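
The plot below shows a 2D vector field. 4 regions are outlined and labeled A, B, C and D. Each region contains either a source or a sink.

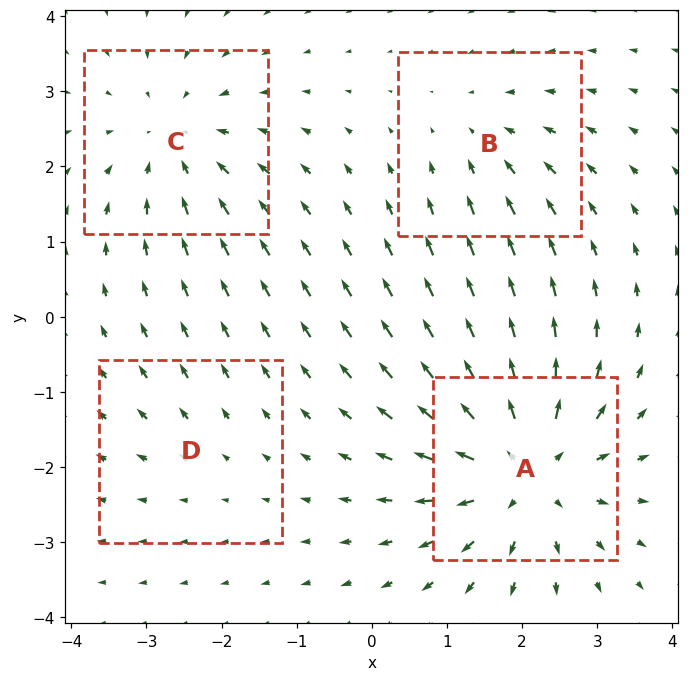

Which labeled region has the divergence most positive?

A

Divergence at each region's feature centre — A: about +6, B: about -3, C: about -4, D: about +2. Region A is most positive.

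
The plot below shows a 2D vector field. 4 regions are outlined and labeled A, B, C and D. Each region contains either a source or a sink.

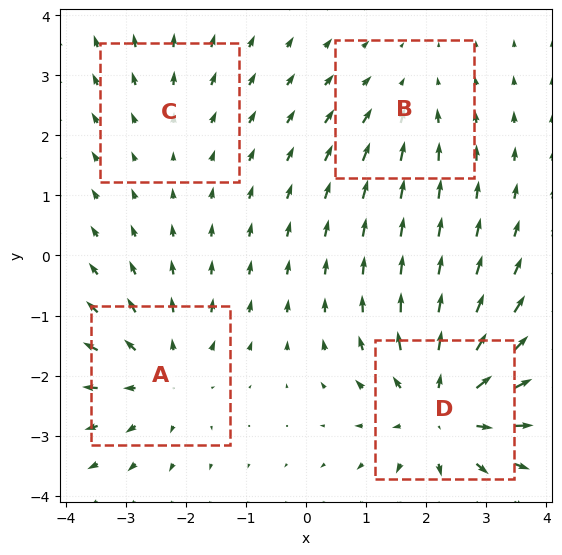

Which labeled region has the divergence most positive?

D

Divergence at each region's feature centre — A: about +4, B: about -3, C: about +2, D: about +6. Region D is most positive.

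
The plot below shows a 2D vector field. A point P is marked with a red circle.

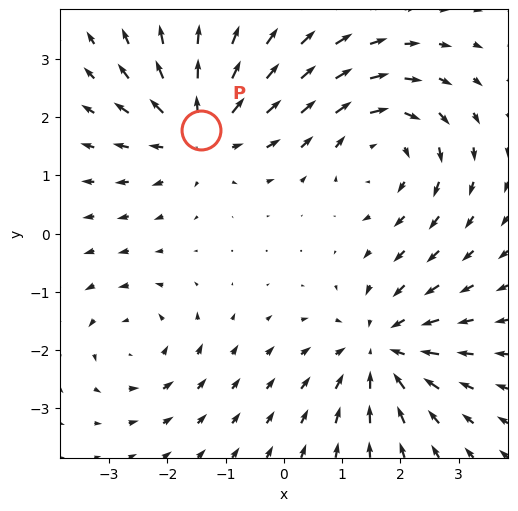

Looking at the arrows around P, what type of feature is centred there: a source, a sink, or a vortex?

source

At P (-1.4, 1.8) the arrows spread outward. Divergence about +5, curl ≈0 — positive divergence with near-zero curl is a source.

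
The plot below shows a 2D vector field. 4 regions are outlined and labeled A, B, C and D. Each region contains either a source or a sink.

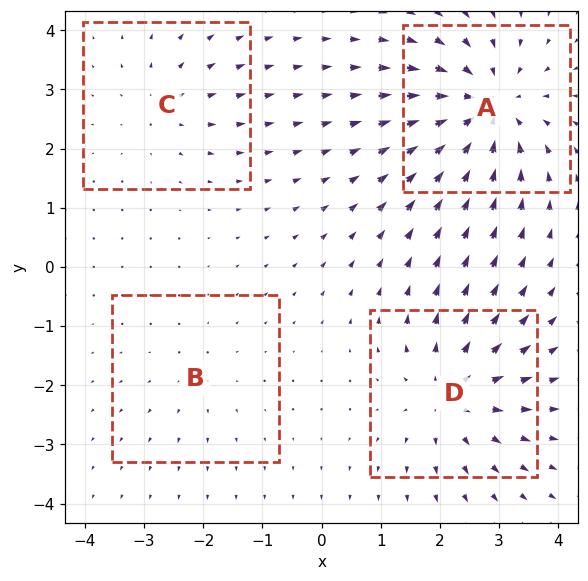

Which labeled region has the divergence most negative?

Divergence at each region's feature centre — A: about -6, B: about +2, C: about +3, D: about +5. Region A is most negative.

A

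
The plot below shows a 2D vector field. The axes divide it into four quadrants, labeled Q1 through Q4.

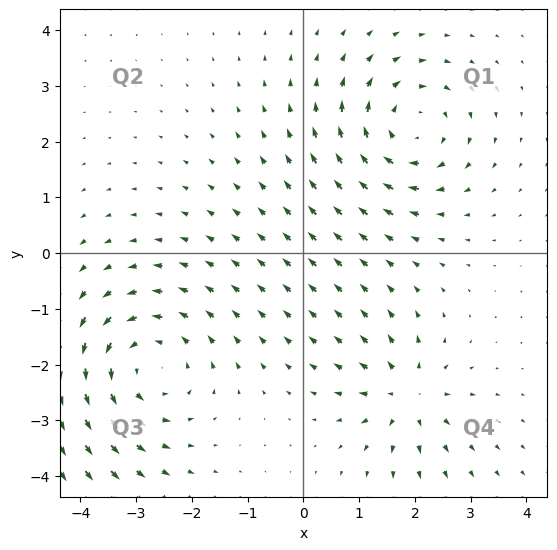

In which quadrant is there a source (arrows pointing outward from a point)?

Q4

The source sits at approximately (1.9, -2.5), which lies in quadrant Q4. The divergence there is about +4, positive as expected for a source.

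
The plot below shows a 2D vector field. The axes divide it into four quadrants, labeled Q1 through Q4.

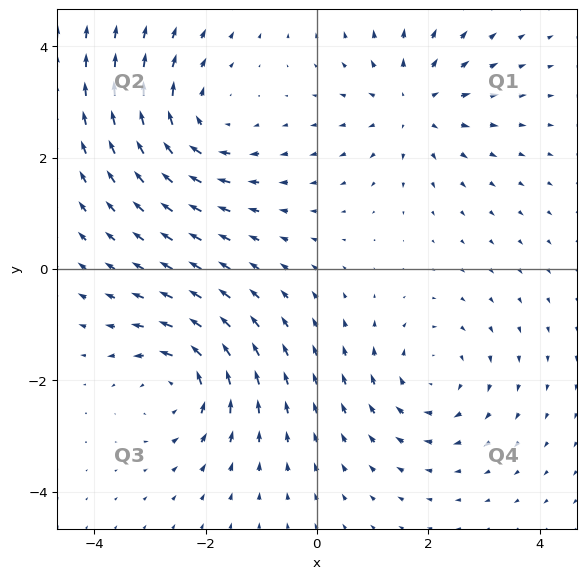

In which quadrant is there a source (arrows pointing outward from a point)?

Q1

The source sits at approximately (1.7, 3.0), which lies in quadrant Q1. The divergence there is about +4, positive as expected for a source.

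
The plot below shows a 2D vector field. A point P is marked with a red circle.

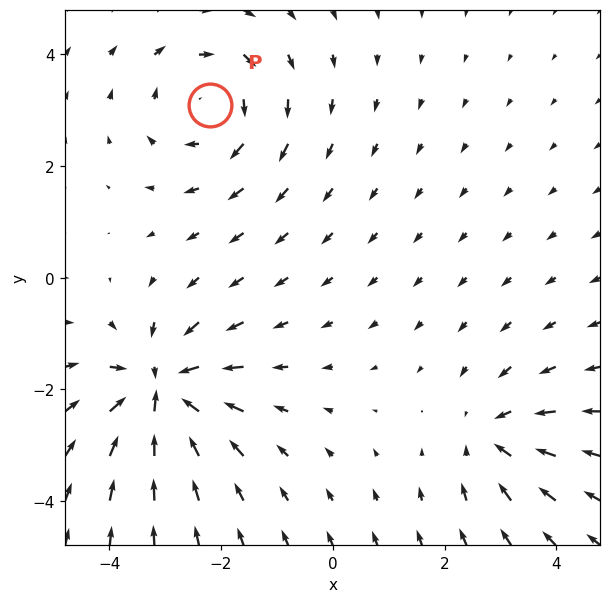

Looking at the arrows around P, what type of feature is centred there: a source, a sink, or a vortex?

At P (-2.2, 3.1) the arrows circulate clockwise. Divergence ≈0, curl about -4 — near-zero divergence with nonzero curl is a vortex.

vortex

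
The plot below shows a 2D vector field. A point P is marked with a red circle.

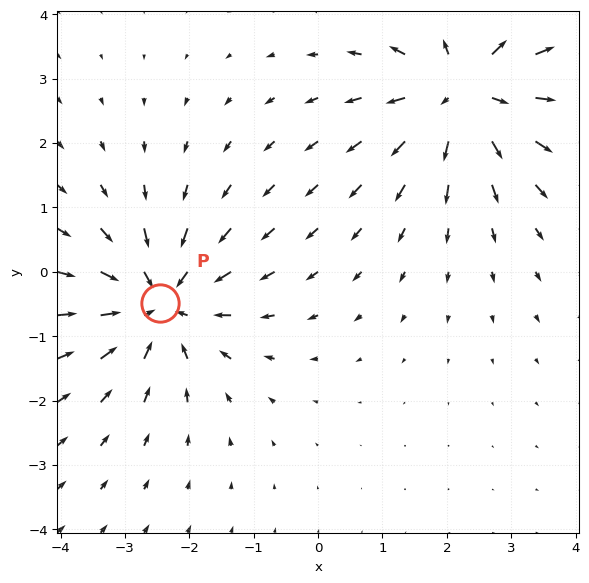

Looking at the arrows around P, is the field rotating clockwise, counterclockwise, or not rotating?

Near P at (-2.5, -0.5) the arrows show no circulation. The curl there is ≈0.

not rotating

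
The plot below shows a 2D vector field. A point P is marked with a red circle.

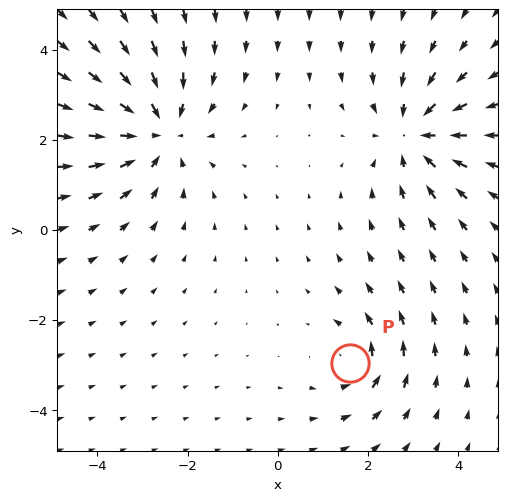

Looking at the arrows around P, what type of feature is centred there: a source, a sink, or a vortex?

vortex

At P (1.6, -3.0) the arrows circulate counterclockwise. Divergence ≈0, curl about +3 — near-zero divergence with nonzero curl is a vortex.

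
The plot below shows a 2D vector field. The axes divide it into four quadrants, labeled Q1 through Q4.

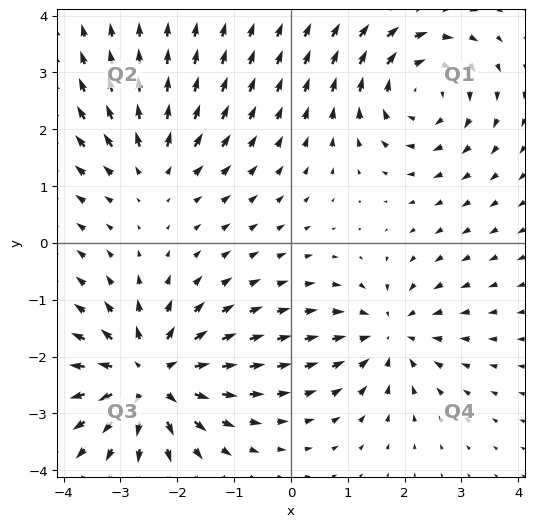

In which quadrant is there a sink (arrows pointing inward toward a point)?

Q4

The sink sits at approximately (1.7, -1.6), which lies in quadrant Q4. The divergence there is about -4, negative as expected for a sink.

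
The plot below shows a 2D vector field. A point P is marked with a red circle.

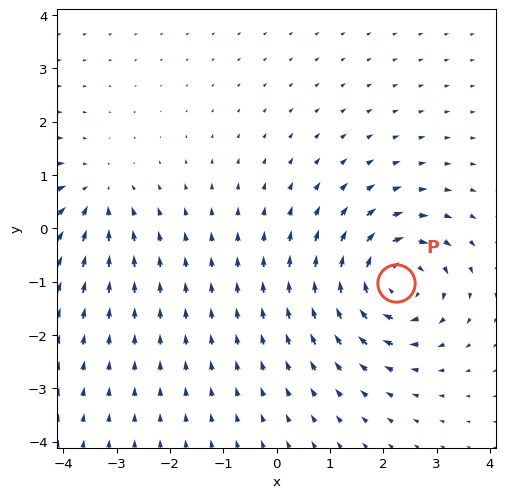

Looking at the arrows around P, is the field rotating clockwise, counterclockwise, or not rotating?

Near P at (2.2, -1.0) the arrows circulate clockwise. The curl (z-component) there is about -6; negative curl means clockwise rotation.

clockwise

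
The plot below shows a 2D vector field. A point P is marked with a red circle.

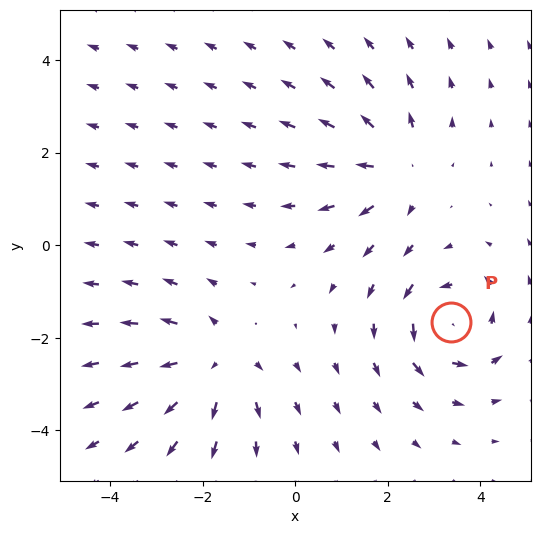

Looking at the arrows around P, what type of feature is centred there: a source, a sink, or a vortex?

vortex

At P (3.4, -1.7) the arrows circulate counterclockwise. Divergence ≈0, curl about +4 — near-zero divergence with nonzero curl is a vortex.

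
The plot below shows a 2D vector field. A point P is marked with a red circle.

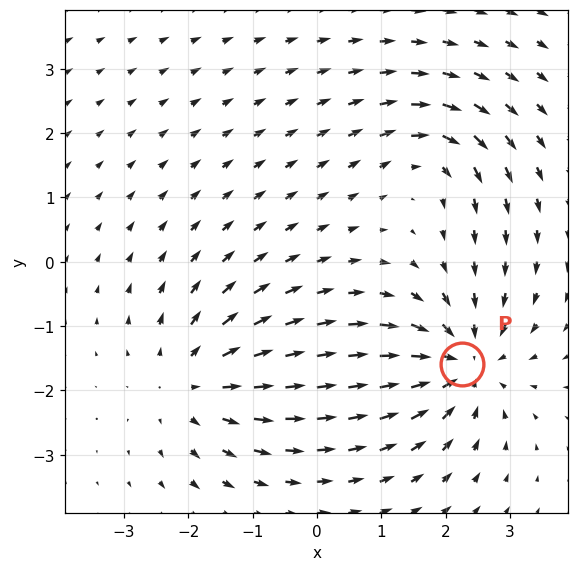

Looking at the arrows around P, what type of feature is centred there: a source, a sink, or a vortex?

At P (2.3, -1.6) the arrows converge inward. Divergence about -5, curl ≈0 — negative divergence with near-zero curl is a sink.

sink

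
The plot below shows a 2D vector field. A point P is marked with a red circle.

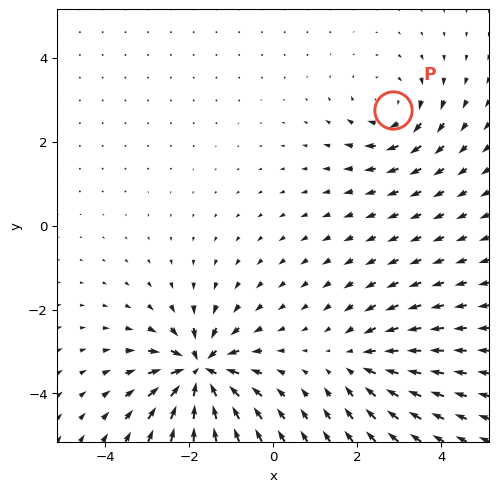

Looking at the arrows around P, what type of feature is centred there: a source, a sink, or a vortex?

At P (2.9, 2.8) the arrows circulate clockwise. Divergence ≈0, curl about -3 — near-zero divergence with nonzero curl is a vortex.

vortex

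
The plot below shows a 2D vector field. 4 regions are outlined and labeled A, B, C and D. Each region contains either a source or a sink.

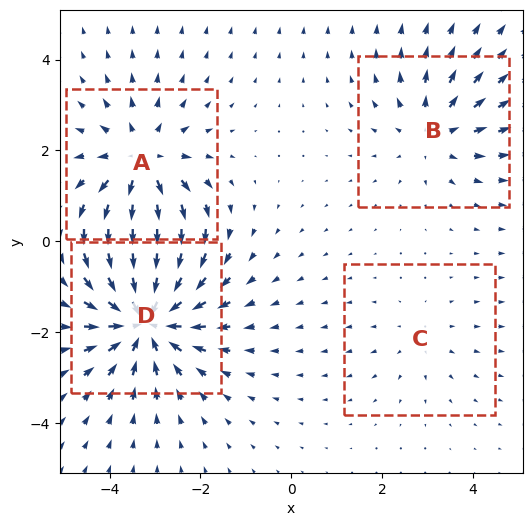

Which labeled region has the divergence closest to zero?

Divergence at each region's feature centre — A: about +5, B: about +3, C: about +2, D: about -6. Region C is closest to zero.

C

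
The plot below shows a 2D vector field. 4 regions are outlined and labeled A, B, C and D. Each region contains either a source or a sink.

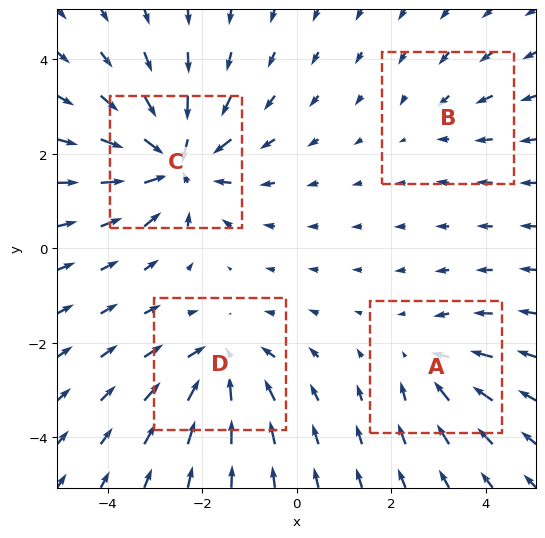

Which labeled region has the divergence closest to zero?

B

Divergence at each region's feature centre — A: about -3, B: about -2, C: about -7, D: about -5. Region B is closest to zero.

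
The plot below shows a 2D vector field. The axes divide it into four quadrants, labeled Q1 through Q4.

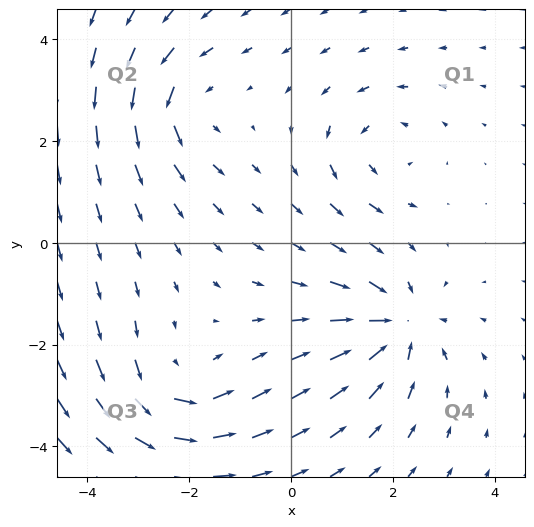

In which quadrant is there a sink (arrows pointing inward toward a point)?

The sink sits at approximately (2.1, -1.6), which lies in quadrant Q4. The divergence there is about -5, negative as expected for a sink.

Q4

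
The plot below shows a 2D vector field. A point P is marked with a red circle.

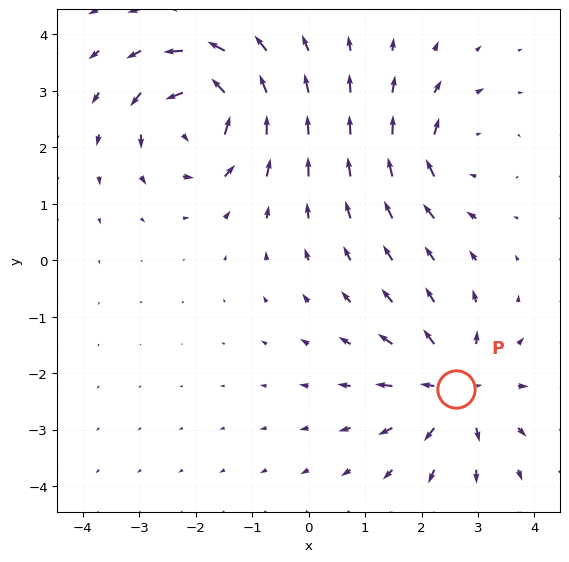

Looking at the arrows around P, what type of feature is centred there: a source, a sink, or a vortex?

source

At P (2.6, -2.3) the arrows spread outward. Divergence about +4, curl ≈0 — positive divergence with near-zero curl is a source.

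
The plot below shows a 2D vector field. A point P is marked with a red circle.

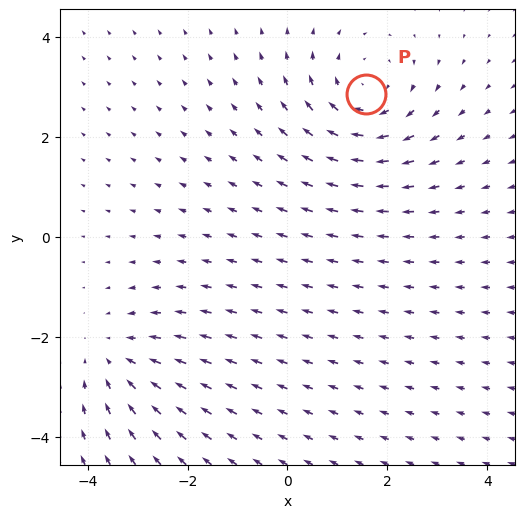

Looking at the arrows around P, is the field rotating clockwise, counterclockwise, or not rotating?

Near P at (1.6, 2.9) the arrows circulate clockwise. The curl (z-component) there is about -3; negative curl means clockwise rotation.

clockwise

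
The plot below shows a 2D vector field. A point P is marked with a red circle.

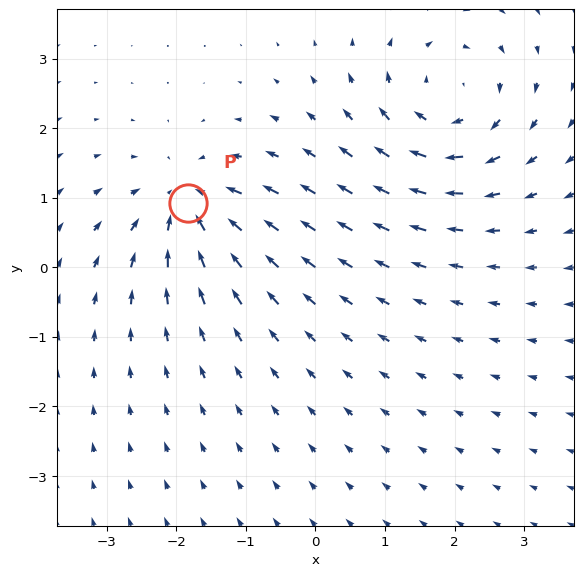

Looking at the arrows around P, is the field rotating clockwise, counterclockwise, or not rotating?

Near P at (-1.8, 0.9) the arrows show no circulation. The curl there is ≈0.

not rotating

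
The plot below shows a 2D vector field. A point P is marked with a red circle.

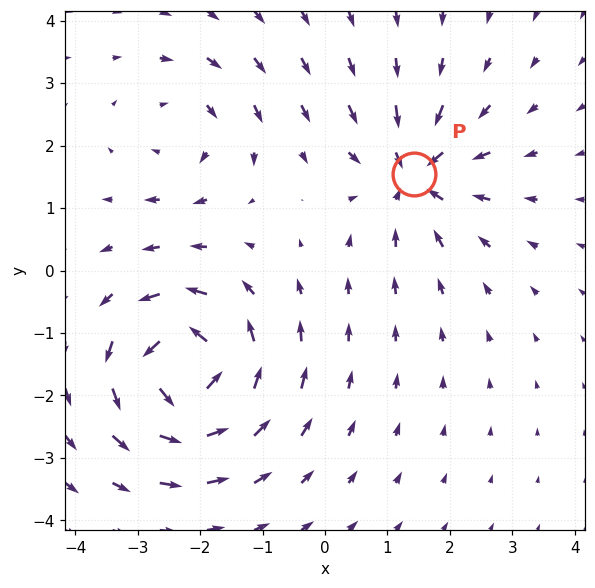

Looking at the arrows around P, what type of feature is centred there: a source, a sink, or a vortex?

At P (1.4, 1.5) the arrows converge inward. Divergence about -4, curl ≈0 — negative divergence with near-zero curl is a sink.

sink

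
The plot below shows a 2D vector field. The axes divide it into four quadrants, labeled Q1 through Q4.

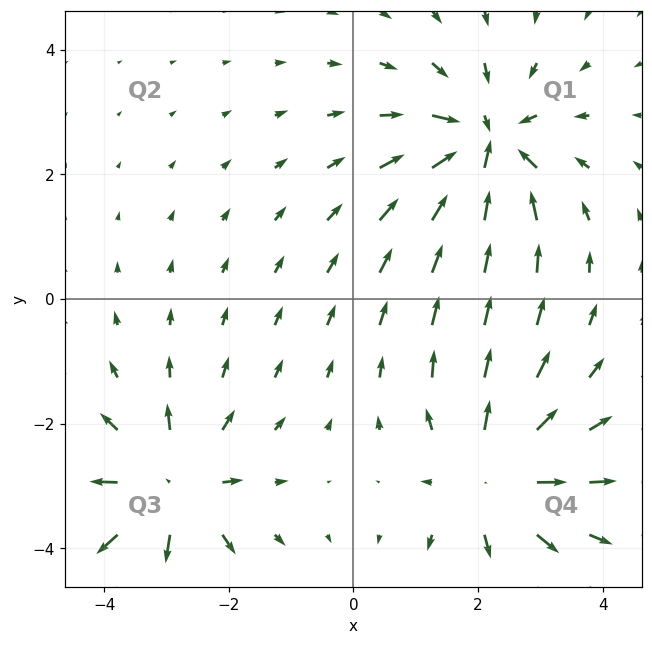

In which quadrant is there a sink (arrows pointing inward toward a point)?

Q1

The sink sits at approximately (2.1, 2.5), which lies in quadrant Q1. The divergence there is about -5, negative as expected for a sink.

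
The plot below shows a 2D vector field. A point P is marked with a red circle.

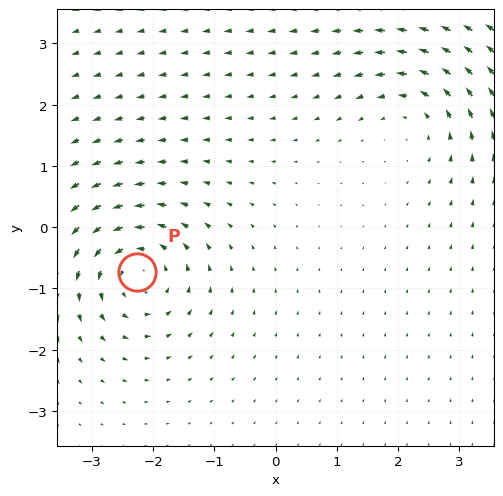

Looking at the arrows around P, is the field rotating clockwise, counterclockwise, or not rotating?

counterclockwise

Near P at (-2.3, -0.7) the arrows circulate counterclockwise. The curl (z-component) there is about +6; positive curl means counterclockwise rotation.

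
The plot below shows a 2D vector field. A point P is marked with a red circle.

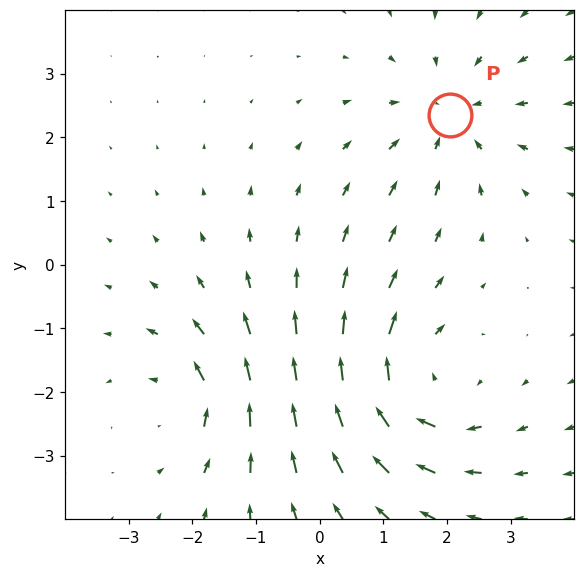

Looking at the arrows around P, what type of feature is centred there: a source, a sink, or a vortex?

At P (2.0, 2.4) the arrows converge inward. Divergence about -3, curl ≈0 — negative divergence with near-zero curl is a sink.

sink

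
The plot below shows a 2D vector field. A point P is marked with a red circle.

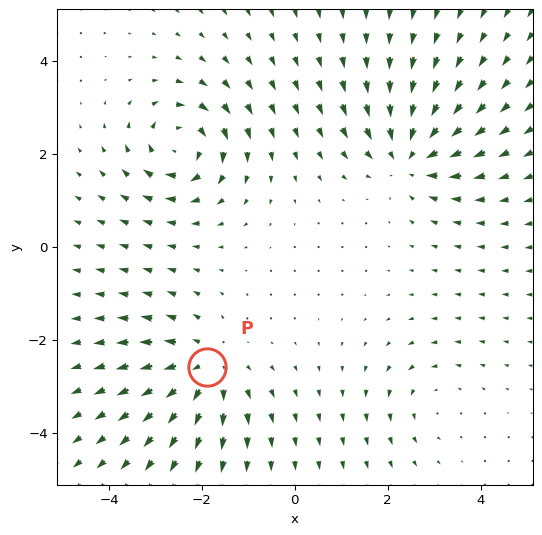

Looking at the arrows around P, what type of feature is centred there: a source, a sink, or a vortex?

At P (-1.9, -2.6) the arrows spread outward. Divergence about +4, curl ≈0 — positive divergence with near-zero curl is a source.

source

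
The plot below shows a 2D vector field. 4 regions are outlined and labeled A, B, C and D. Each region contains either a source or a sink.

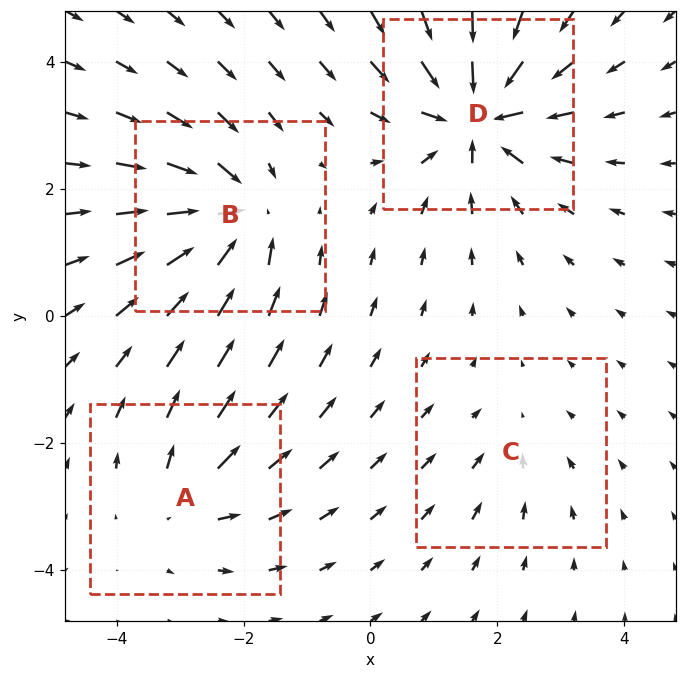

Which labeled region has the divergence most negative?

Divergence at each region's feature centre — A: about +4, B: about -6, C: about -2, D: about -7. Region D is most negative.

D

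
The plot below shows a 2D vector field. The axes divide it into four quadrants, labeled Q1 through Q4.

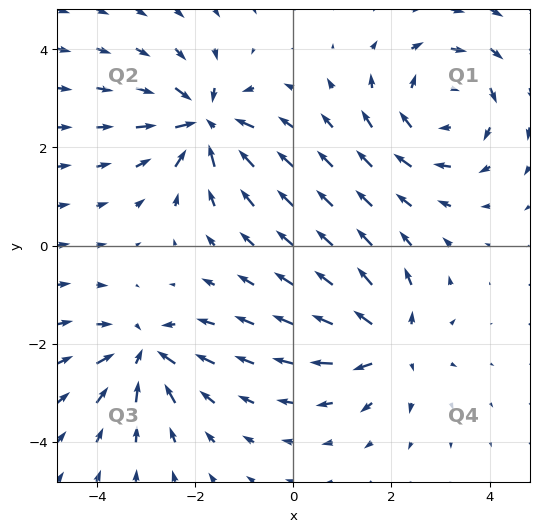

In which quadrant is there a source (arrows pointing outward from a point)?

Q4

The source sits at approximately (2.0, -2.0), which lies in quadrant Q4. The divergence there is about +5, positive as expected for a source.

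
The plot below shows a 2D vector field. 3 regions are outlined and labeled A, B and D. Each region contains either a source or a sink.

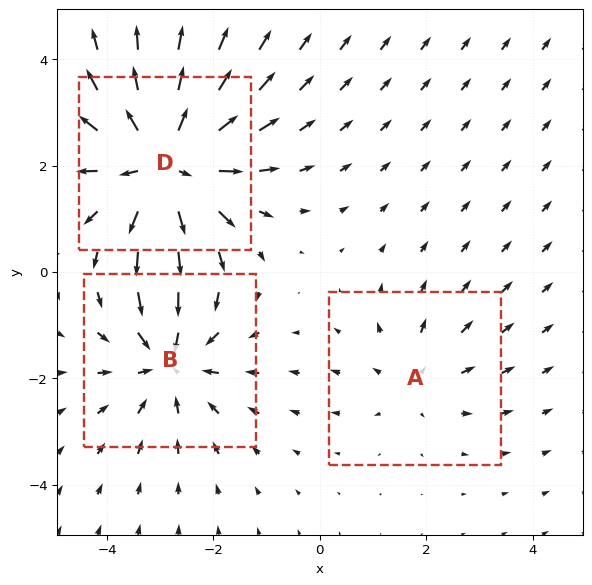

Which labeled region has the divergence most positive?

Divergence at each region's feature centre — A: about +2, B: about -3, D: about +5. Region D is most positive.

D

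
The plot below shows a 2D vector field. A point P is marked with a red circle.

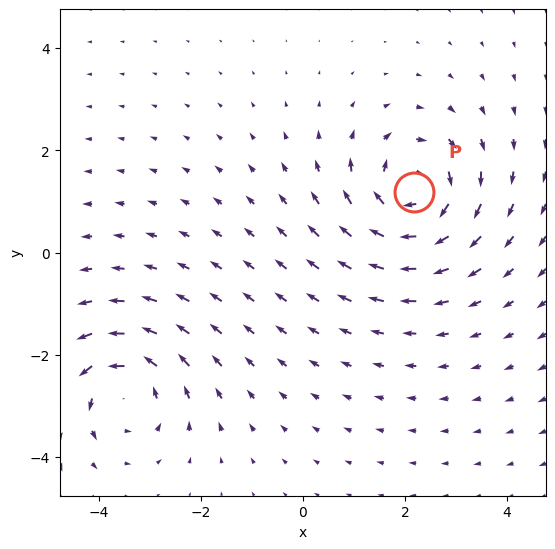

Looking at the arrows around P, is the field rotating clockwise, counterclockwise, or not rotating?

Near P at (2.2, 1.2) the arrows circulate clockwise. The curl (z-component) there is about -5; negative curl means clockwise rotation.

clockwise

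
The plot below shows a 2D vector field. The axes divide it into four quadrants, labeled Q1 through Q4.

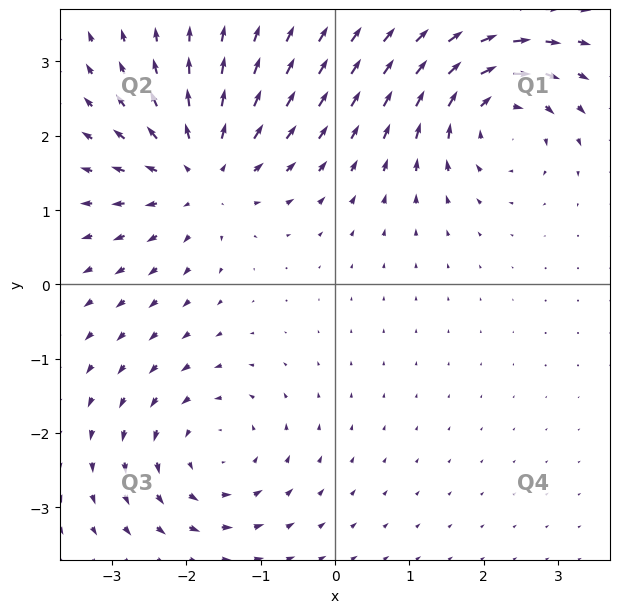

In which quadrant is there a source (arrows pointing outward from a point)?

Q2

The source sits at approximately (-1.8, 1.5), which lies in quadrant Q2. The divergence there is about +5, positive as expected for a source.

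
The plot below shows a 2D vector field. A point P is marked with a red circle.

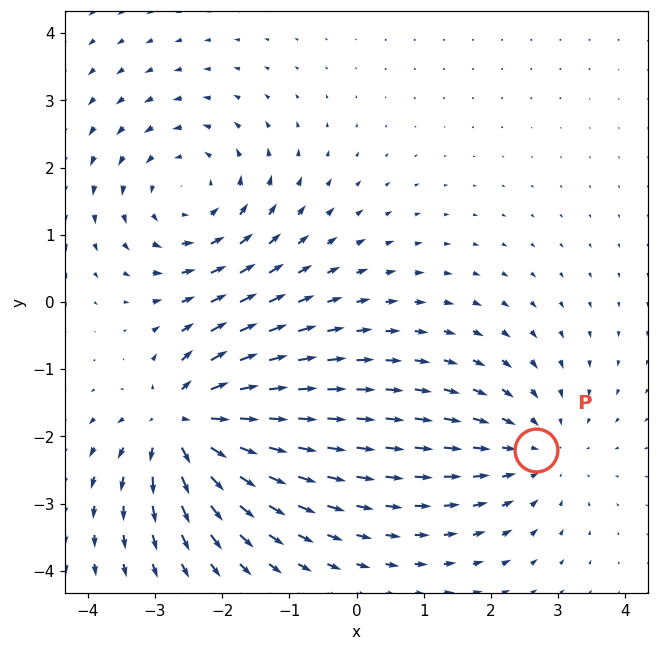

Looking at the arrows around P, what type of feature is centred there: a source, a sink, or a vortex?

sink

At P (2.7, -2.2) the arrows converge inward. Divergence about -2, curl ≈0 — negative divergence with near-zero curl is a sink.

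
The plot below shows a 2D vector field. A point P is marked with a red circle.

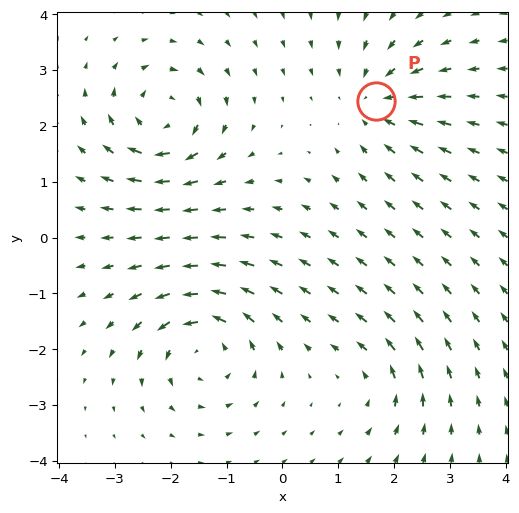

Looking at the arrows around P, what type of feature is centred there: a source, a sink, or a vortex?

At P (1.7, 2.5) the arrows converge inward. Divergence about -4, curl ≈0 — negative divergence with near-zero curl is a sink.

sink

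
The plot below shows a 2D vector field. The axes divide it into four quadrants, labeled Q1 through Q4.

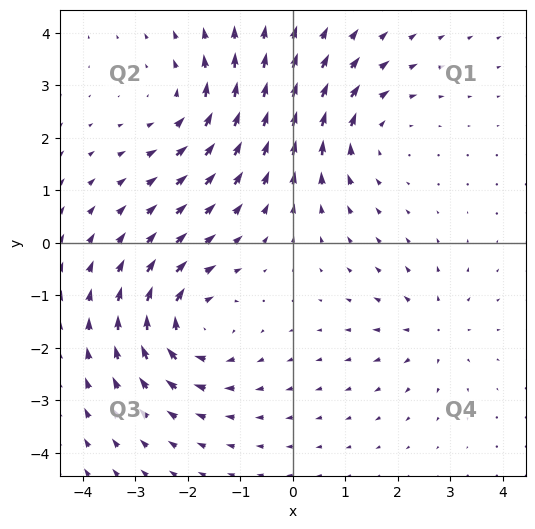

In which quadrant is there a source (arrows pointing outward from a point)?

The source sits at approximately (2.7, -1.7), which lies in quadrant Q4. The divergence there is about +3, positive as expected for a source.

Q4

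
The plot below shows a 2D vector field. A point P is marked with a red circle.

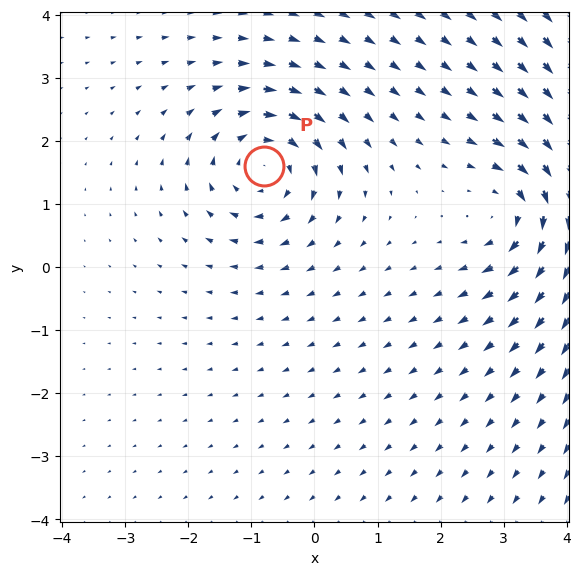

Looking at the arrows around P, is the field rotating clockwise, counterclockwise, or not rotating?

Near P at (-0.8, 1.6) the arrows circulate clockwise. The curl (z-component) there is about -4; negative curl means clockwise rotation.

clockwise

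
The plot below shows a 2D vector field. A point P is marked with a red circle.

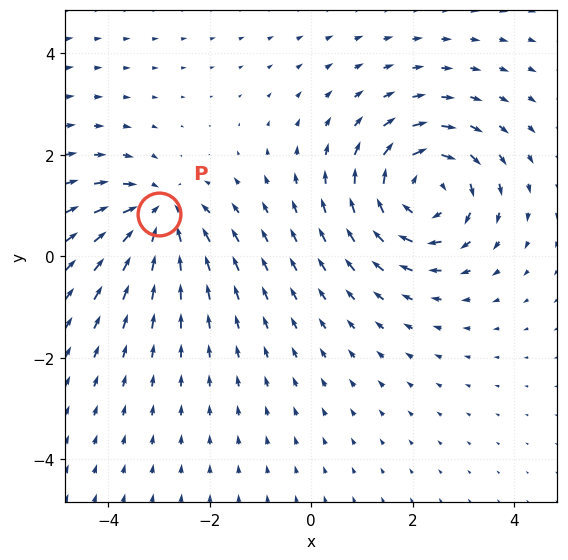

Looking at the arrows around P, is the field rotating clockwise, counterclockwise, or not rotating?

Near P at (-3.0, 0.8) the arrows show no circulation. The curl there is ≈0.

not rotating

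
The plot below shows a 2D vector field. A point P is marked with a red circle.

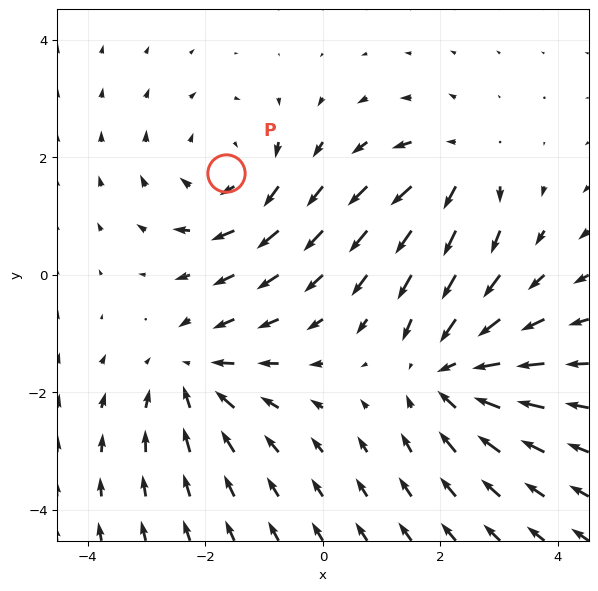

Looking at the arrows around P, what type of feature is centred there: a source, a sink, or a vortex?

vortex

At P (-1.6, 1.7) the arrows circulate clockwise. Divergence ≈0, curl about -3 — near-zero divergence with nonzero curl is a vortex.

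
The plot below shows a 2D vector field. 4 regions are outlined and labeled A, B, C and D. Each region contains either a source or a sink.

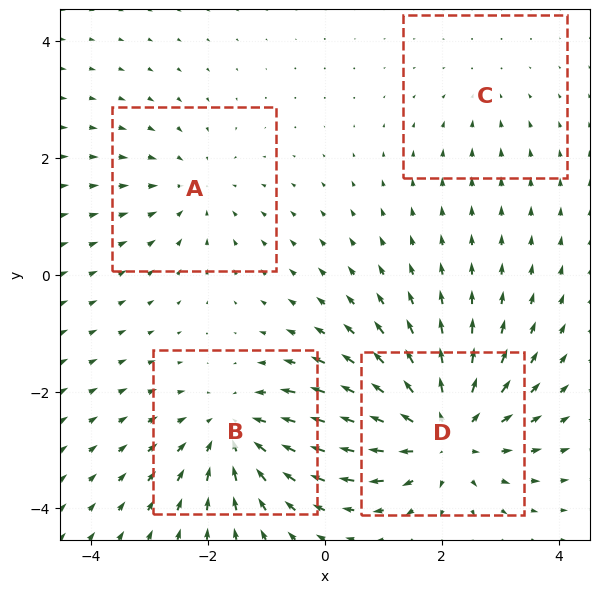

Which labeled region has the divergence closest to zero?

Divergence at each region's feature centre — A: about -3, B: about -4, C: about -2, D: about +6. Region C is closest to zero.

C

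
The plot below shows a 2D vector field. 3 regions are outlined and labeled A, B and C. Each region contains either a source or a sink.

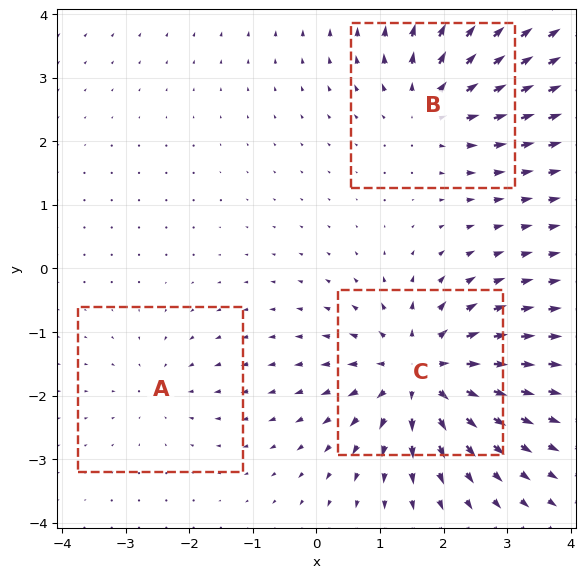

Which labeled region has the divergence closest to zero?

A

Divergence at each region's feature centre — A: about -2, B: about +4, C: about +6. Region A is closest to zero.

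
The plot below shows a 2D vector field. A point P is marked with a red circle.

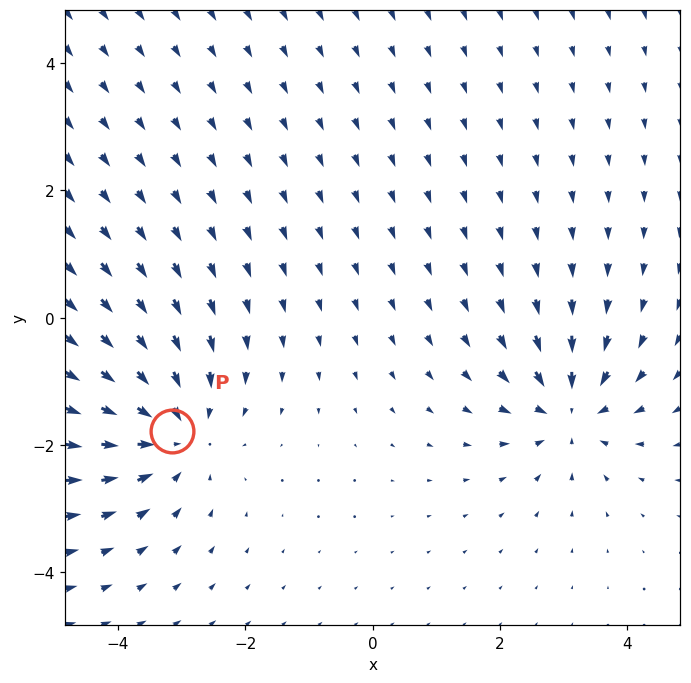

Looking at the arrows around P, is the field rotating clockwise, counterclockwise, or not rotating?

not rotating

Near P at (-3.2, -1.8) the arrows show no circulation. The curl there is ≈0.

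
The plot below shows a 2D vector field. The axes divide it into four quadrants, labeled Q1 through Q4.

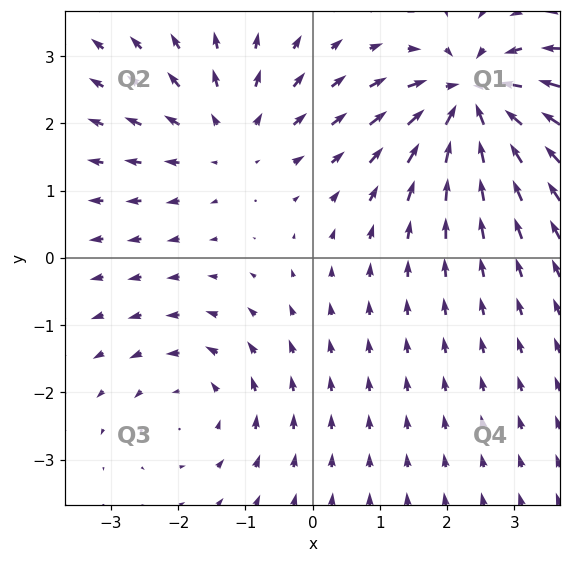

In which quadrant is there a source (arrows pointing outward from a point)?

Q2

The source sits at approximately (-1.2, 1.8), which lies in quadrant Q2. The divergence there is about +3, positive as expected for a source.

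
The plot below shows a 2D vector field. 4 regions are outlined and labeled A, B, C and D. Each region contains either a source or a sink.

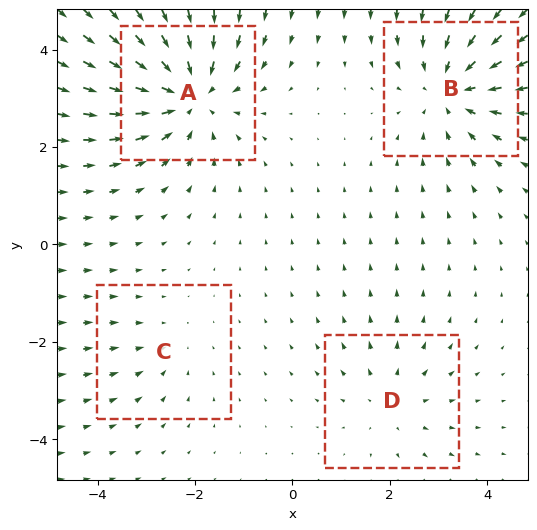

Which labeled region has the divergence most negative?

Divergence at each region's feature centre — A: about -6, B: about -5, C: about -2, D: about +3. Region A is most negative.

A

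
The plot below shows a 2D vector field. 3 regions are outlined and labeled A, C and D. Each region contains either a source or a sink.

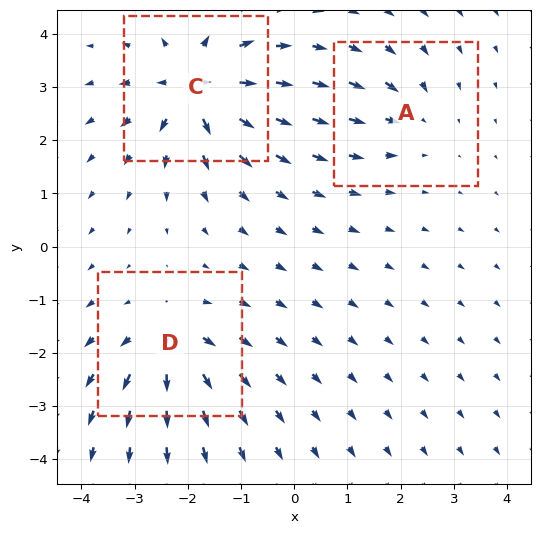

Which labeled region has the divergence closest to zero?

Divergence at each region's feature centre — A: about -3, C: about +6, D: about +4. Region A is closest to zero.

A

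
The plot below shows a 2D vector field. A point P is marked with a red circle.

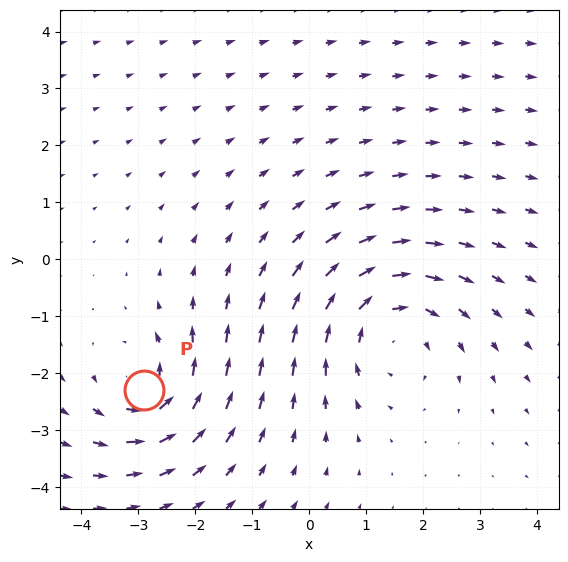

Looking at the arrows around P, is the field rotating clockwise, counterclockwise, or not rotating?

Near P at (-2.9, -2.3) the arrows circulate counterclockwise. The curl (z-component) there is about +4; positive curl means counterclockwise rotation.

counterclockwise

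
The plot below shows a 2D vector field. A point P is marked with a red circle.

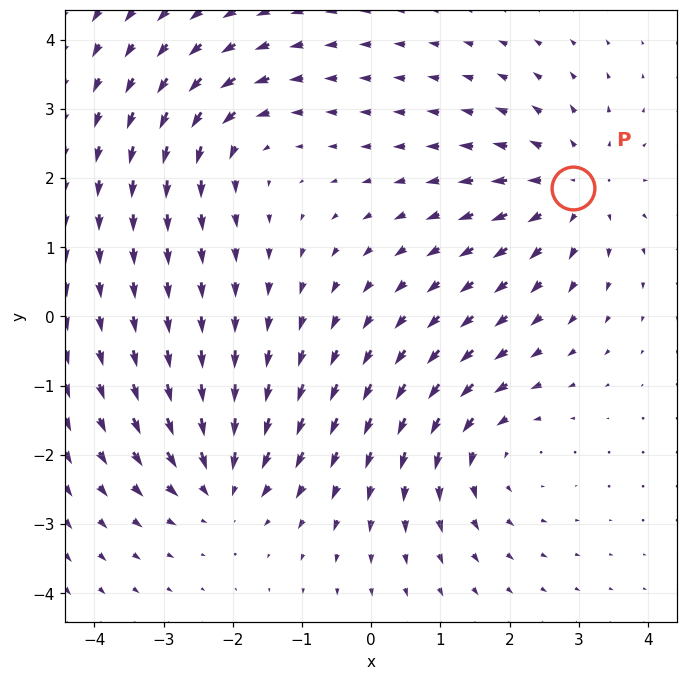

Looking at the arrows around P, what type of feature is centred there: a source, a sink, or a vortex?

source

At P (2.9, 1.9) the arrows spread outward. Divergence about +4, curl ≈0 — positive divergence with near-zero curl is a source.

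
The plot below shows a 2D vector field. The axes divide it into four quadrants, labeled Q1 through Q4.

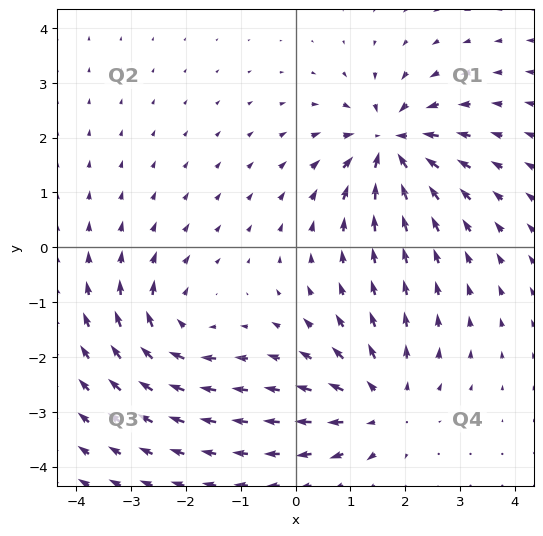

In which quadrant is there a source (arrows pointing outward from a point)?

The source sits at approximately (1.6, -2.9), which lies in quadrant Q4. The divergence there is about +4, positive as expected for a source.

Q4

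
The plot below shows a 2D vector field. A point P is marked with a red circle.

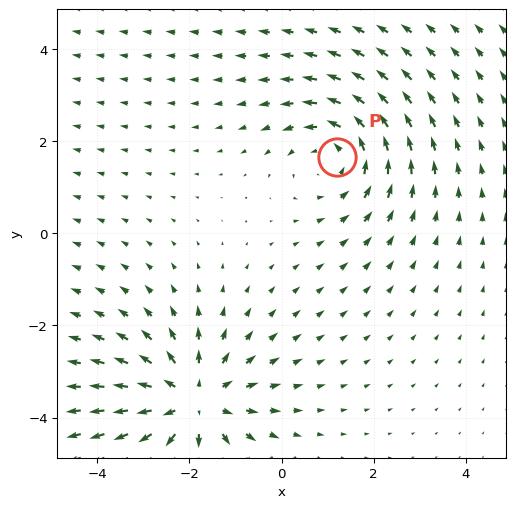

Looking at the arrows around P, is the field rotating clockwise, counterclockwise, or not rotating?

counterclockwise

Near P at (1.2, 1.6) the arrows circulate counterclockwise. The curl (z-component) there is about +3; positive curl means counterclockwise rotation.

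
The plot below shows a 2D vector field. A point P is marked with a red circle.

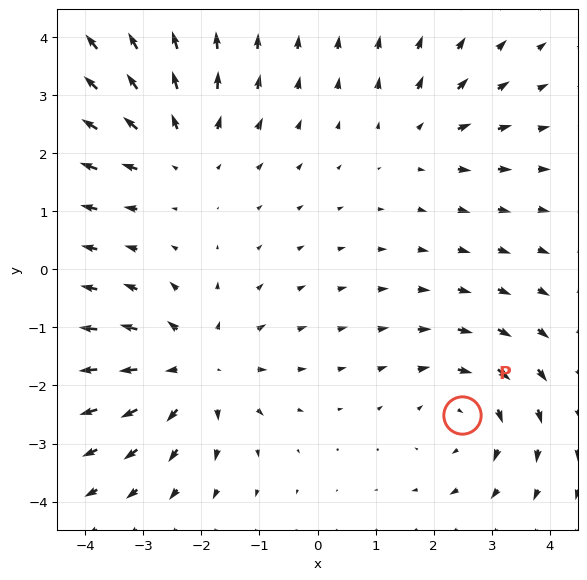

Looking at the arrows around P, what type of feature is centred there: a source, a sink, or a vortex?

vortex

At P (2.5, -2.5) the arrows circulate clockwise. Divergence ≈0, curl about -3 — near-zero divergence with nonzero curl is a vortex.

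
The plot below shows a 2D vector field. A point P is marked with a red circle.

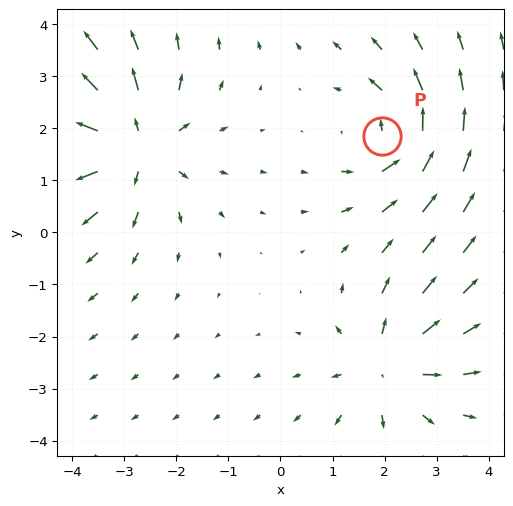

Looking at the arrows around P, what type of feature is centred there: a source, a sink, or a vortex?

vortex

At P (1.9, 1.8) the arrows circulate counterclockwise. Divergence ≈0, curl about +4 — near-zero divergence with nonzero curl is a vortex.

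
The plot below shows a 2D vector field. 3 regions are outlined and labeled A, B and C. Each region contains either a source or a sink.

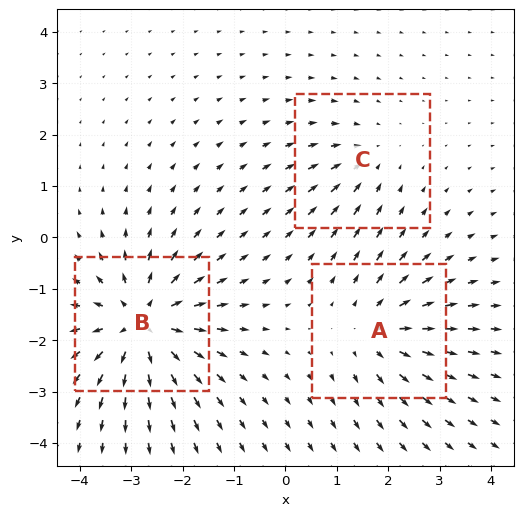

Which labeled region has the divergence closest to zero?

C

Divergence at each region's feature centre — A: about +3, B: about +5, C: about -2. Region C is closest to zero.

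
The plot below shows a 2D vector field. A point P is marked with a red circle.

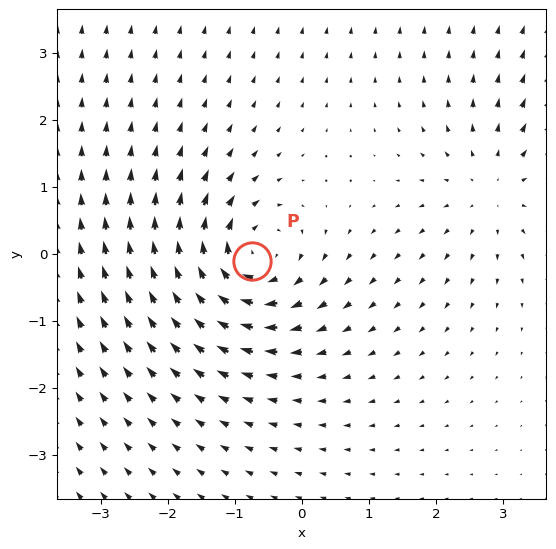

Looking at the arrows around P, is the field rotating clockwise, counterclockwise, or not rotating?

Near P at (-0.7, -0.1) the arrows circulate clockwise. The curl (z-component) there is about -6; negative curl means clockwise rotation.

clockwise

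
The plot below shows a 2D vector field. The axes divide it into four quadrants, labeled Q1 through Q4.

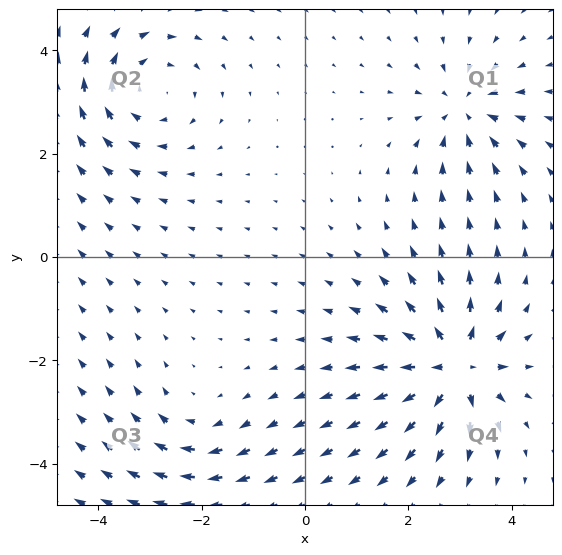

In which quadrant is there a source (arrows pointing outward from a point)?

The source sits at approximately (2.9, -2.1), which lies in quadrant Q4. The divergence there is about +7, positive as expected for a source.

Q4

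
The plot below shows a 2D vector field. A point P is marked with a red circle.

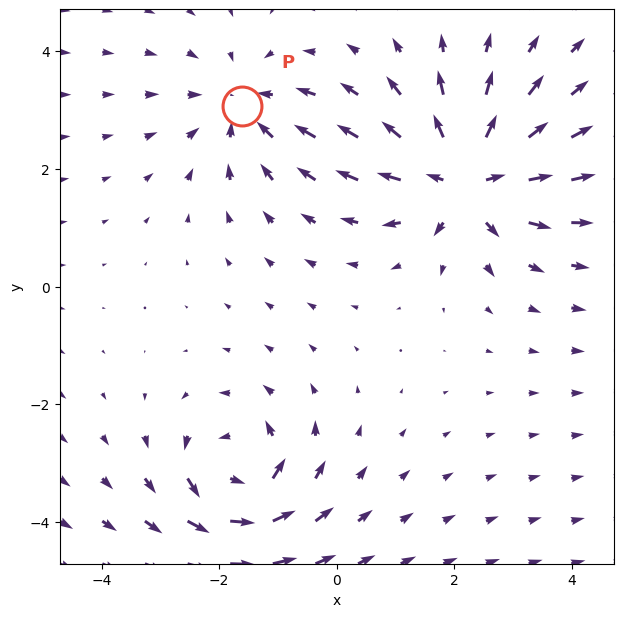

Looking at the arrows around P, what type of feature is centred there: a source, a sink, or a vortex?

At P (-1.6, 3.1) the arrows converge inward. Divergence about -3, curl ≈0 — negative divergence with near-zero curl is a sink.

sink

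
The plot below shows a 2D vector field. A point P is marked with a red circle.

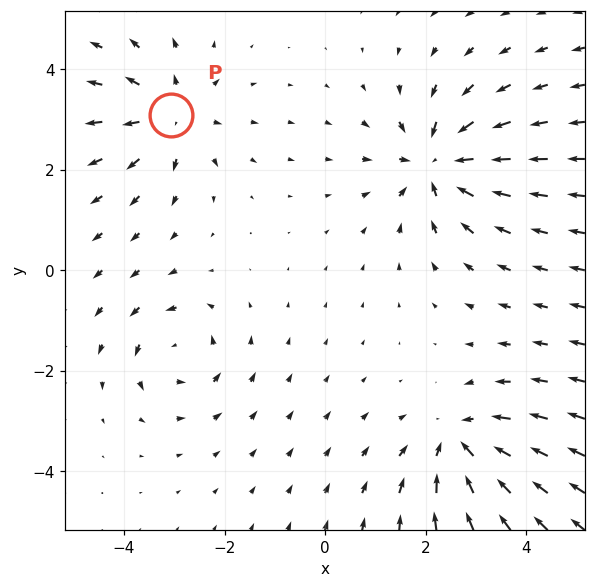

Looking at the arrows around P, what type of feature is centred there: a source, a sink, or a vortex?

source

At P (-3.1, 3.1) the arrows spread outward. Divergence about +4, curl ≈0 — positive divergence with near-zero curl is a source.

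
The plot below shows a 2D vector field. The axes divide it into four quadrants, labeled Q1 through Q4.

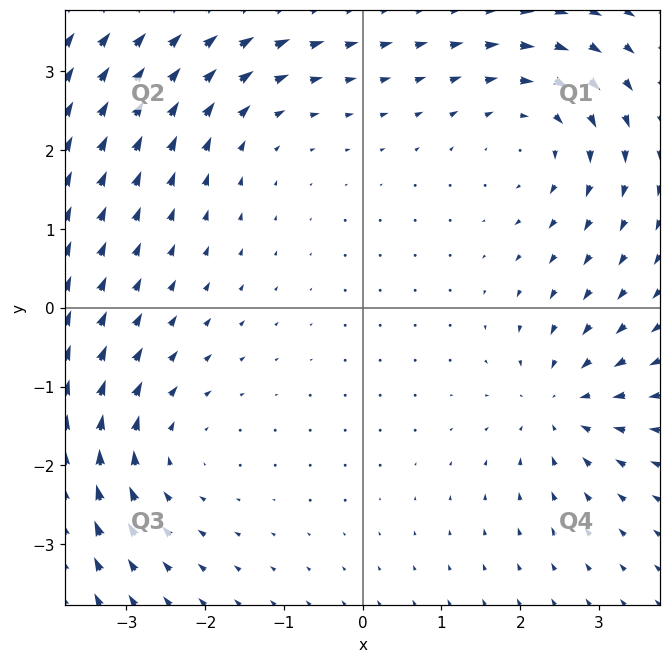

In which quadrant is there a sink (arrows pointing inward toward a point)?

The sink sits at approximately (2.5, -1.2), which lies in quadrant Q4. The divergence there is about -4, negative as expected for a sink.

Q4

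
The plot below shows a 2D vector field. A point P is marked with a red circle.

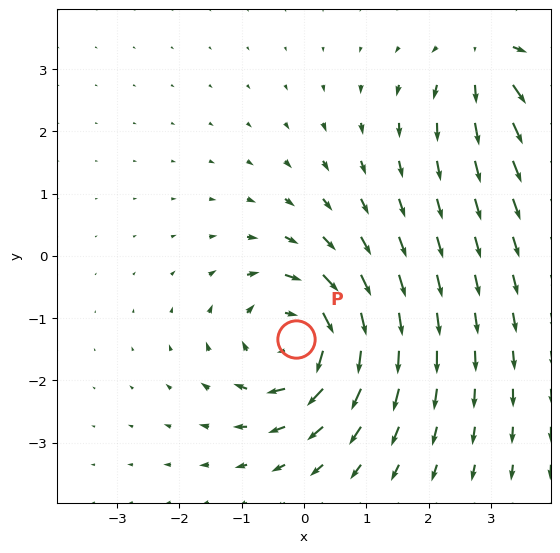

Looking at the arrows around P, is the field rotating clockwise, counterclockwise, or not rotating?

Near P at (-0.1, -1.3) the arrows circulate clockwise. The curl (z-component) there is about -5; negative curl means clockwise rotation.

clockwise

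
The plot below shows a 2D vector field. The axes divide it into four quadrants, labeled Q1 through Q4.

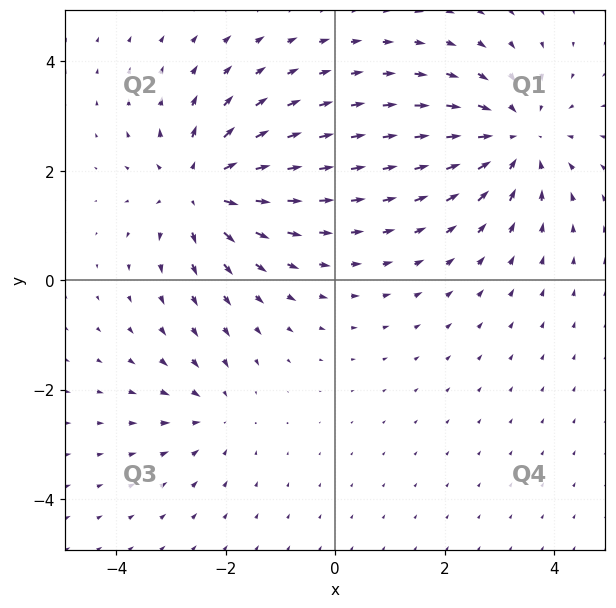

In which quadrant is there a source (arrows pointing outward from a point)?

The source sits at approximately (-2.5, 1.7), which lies in quadrant Q2. The divergence there is about +5, positive as expected for a source.

Q2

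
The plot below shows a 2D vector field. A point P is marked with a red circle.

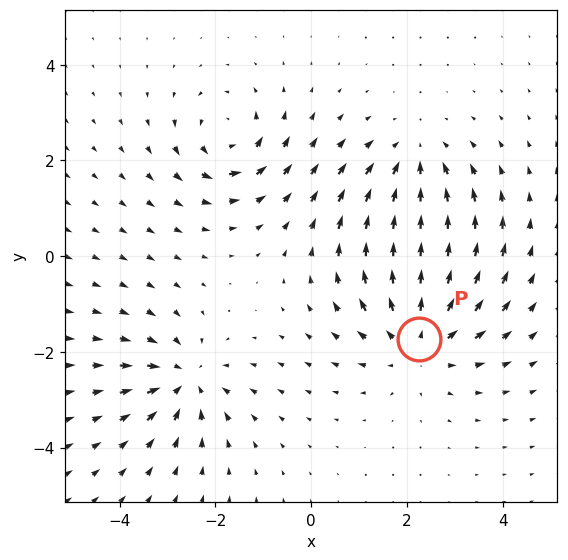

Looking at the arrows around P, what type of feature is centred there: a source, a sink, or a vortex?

source

At P (2.2, -1.7) the arrows spread outward. Divergence about +3, curl ≈0 — positive divergence with near-zero curl is a source.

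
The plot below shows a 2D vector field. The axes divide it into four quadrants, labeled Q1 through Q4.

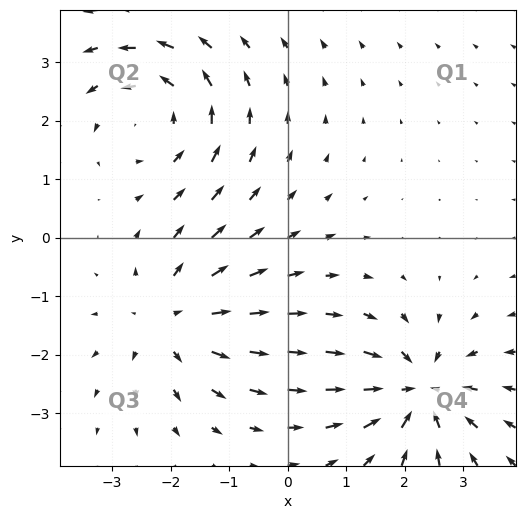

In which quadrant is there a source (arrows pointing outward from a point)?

Q3

The source sits at approximately (-2.0, -1.4), which lies in quadrant Q3. The divergence there is about +4, positive as expected for a source.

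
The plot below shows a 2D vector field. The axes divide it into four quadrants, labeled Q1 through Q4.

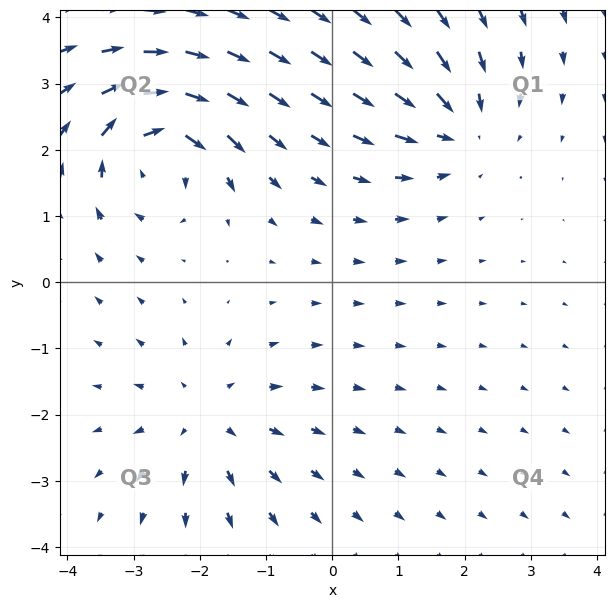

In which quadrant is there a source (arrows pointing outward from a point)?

Q3

The source sits at approximately (-1.9, -2.1), which lies in quadrant Q3. The divergence there is about +3, positive as expected for a source.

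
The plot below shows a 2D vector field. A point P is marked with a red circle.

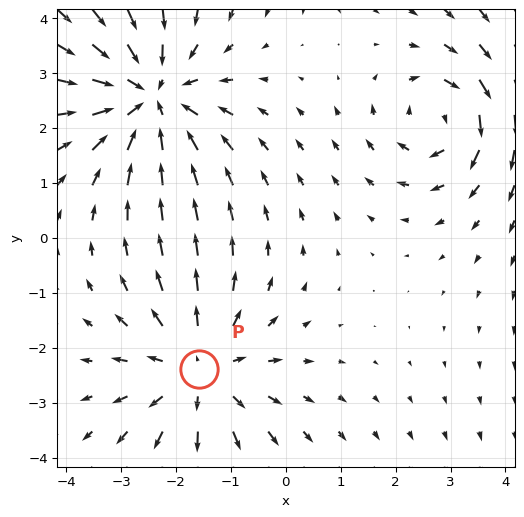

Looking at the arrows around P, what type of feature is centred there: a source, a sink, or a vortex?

source

At P (-1.6, -2.4) the arrows spread outward. Divergence about +4, curl ≈0 — positive divergence with near-zero curl is a source.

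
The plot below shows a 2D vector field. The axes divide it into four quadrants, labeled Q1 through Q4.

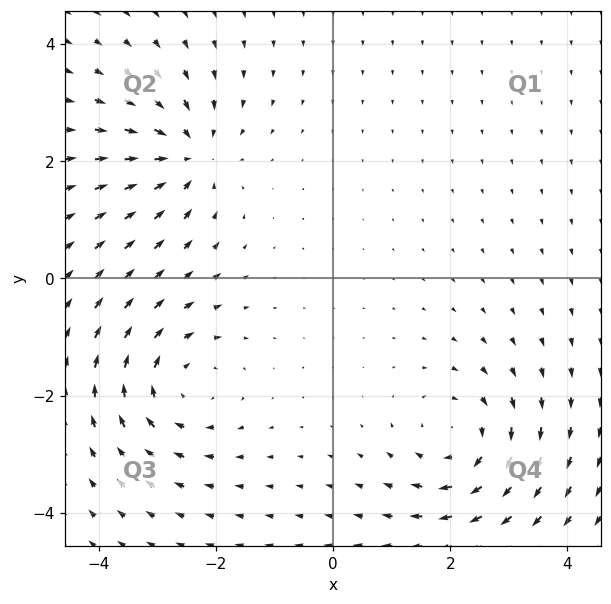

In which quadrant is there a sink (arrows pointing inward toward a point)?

The sink sits at approximately (-2.5, 2.1), which lies in quadrant Q2. The divergence there is about -5, negative as expected for a sink.

Q2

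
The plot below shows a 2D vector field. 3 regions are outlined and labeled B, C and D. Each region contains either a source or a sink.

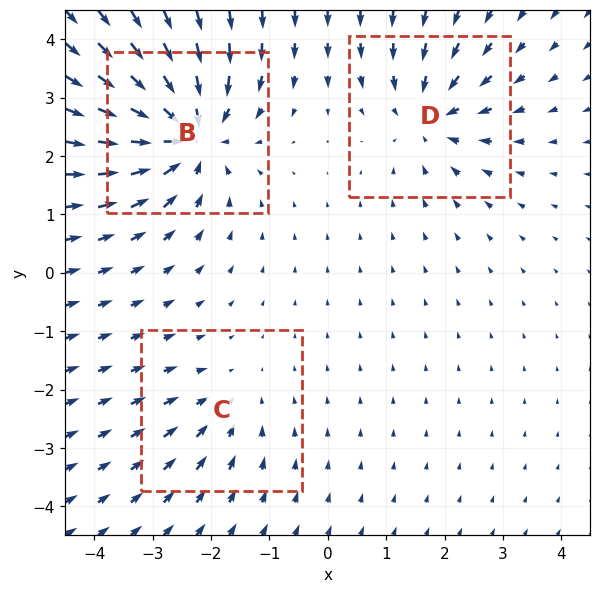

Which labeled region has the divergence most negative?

Divergence at each region's feature centre — B: about -6, C: about -2, D: about -4. Region B is most negative.

B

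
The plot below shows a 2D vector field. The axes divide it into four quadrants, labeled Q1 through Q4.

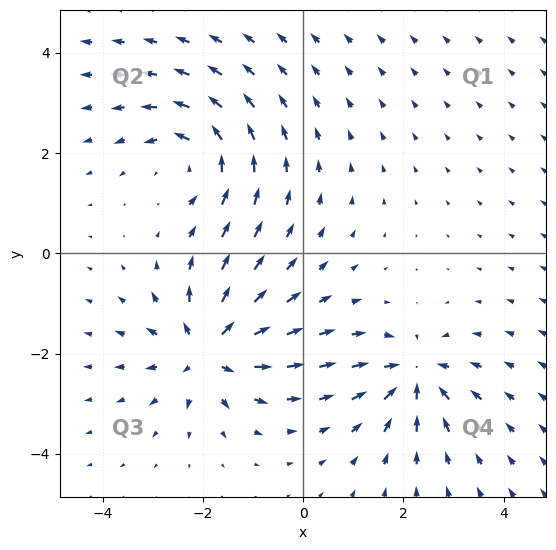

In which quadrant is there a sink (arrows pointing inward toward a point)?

The sink sits at approximately (2.2, -2.4), which lies in quadrant Q4. The divergence there is about -4, negative as expected for a sink.

Q4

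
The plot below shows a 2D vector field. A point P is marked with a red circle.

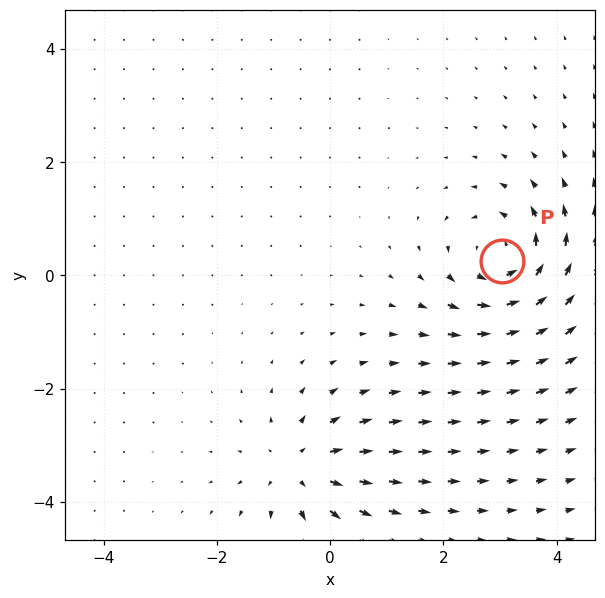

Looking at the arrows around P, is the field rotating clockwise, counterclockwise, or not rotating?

counterclockwise

Near P at (3.0, 0.3) the arrows circulate counterclockwise. The curl (z-component) there is about +5; positive curl means counterclockwise rotation.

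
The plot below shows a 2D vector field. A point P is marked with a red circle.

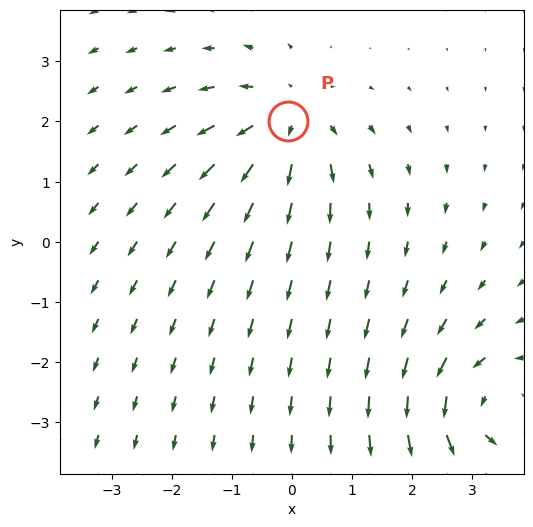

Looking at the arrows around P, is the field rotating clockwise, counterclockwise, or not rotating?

not rotating

Near P at (-0.1, 2.0) the arrows show no circulation. The curl there is ≈0.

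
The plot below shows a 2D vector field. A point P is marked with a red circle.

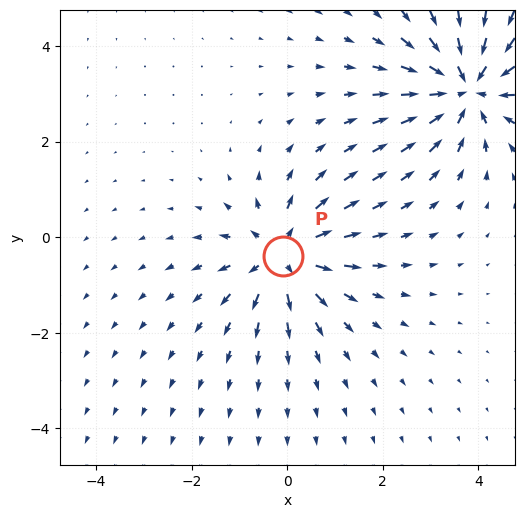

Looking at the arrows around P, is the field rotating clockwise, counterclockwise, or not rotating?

not rotating

Near P at (-0.1, -0.4) the arrows show no circulation. The curl there is ≈0.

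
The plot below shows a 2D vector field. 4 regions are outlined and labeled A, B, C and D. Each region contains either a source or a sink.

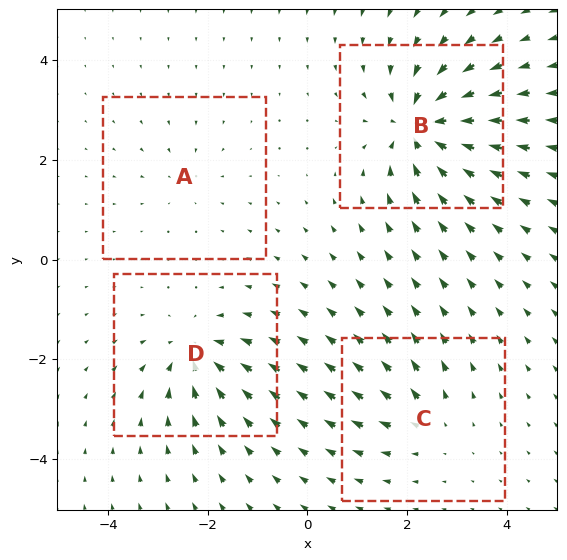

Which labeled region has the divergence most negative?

Divergence at each region's feature centre — A: about -3, B: about -9, C: about +4, D: about -6. Region B is most negative.

B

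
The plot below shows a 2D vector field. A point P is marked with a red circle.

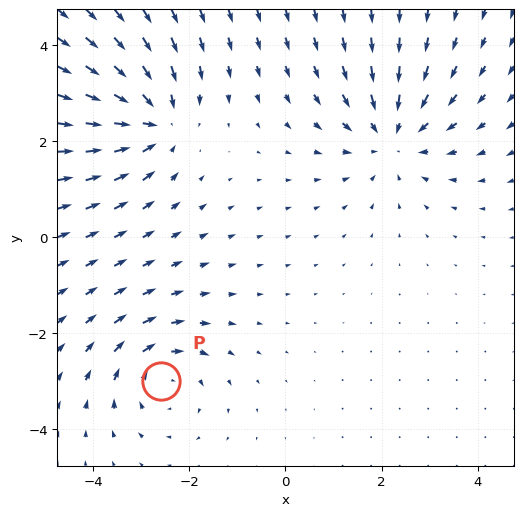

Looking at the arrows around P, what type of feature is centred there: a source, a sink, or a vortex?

At P (-2.6, -3.0) the arrows circulate clockwise. Divergence ≈0, curl about -4 — near-zero divergence with nonzero curl is a vortex.

vortex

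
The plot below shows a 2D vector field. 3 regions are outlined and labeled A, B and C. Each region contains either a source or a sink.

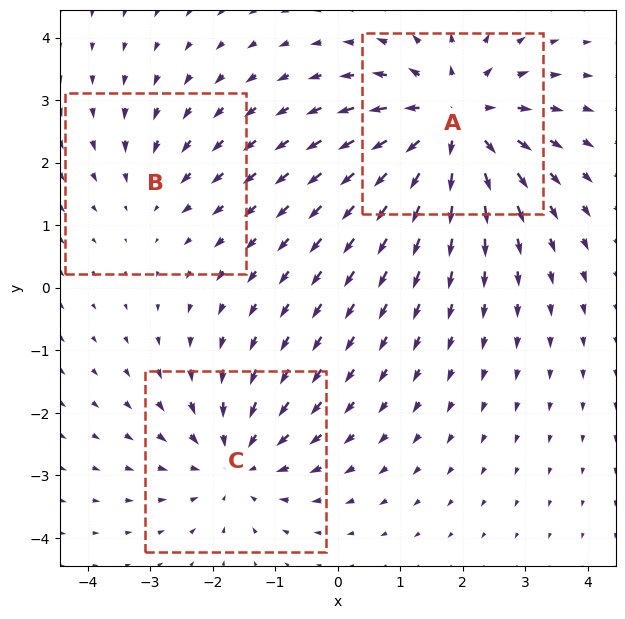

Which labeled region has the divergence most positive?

Divergence at each region's feature centre — A: about +5, B: about -2, C: about -3. Region A is most positive.

A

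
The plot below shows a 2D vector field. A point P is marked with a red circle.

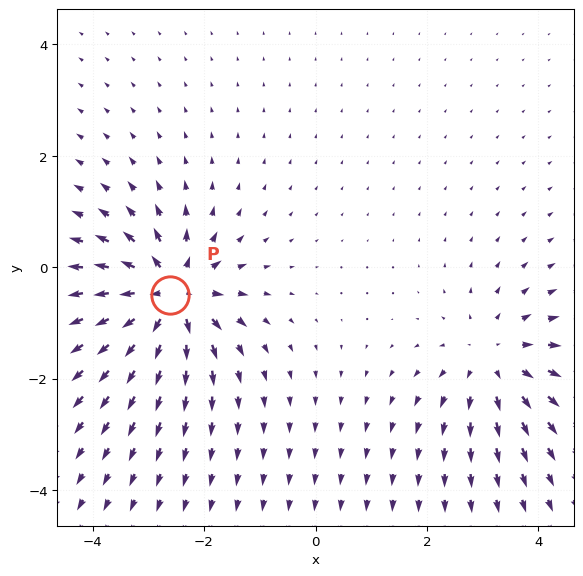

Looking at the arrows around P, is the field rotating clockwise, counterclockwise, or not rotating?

Near P at (-2.6, -0.5) the arrows show no circulation. The curl there is ≈0.

not rotating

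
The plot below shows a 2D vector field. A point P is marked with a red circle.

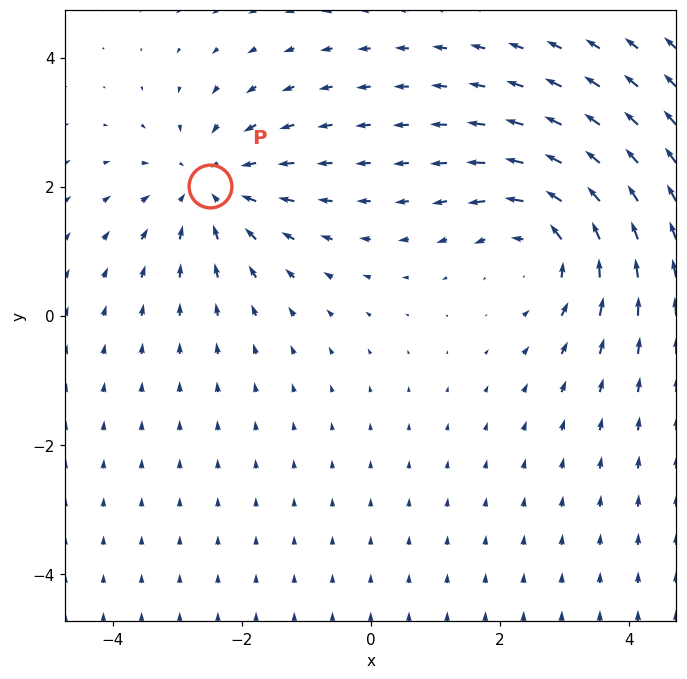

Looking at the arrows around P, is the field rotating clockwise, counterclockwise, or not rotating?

not rotating

Near P at (-2.5, 2.0) the arrows show no circulation. The curl there is ≈0.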